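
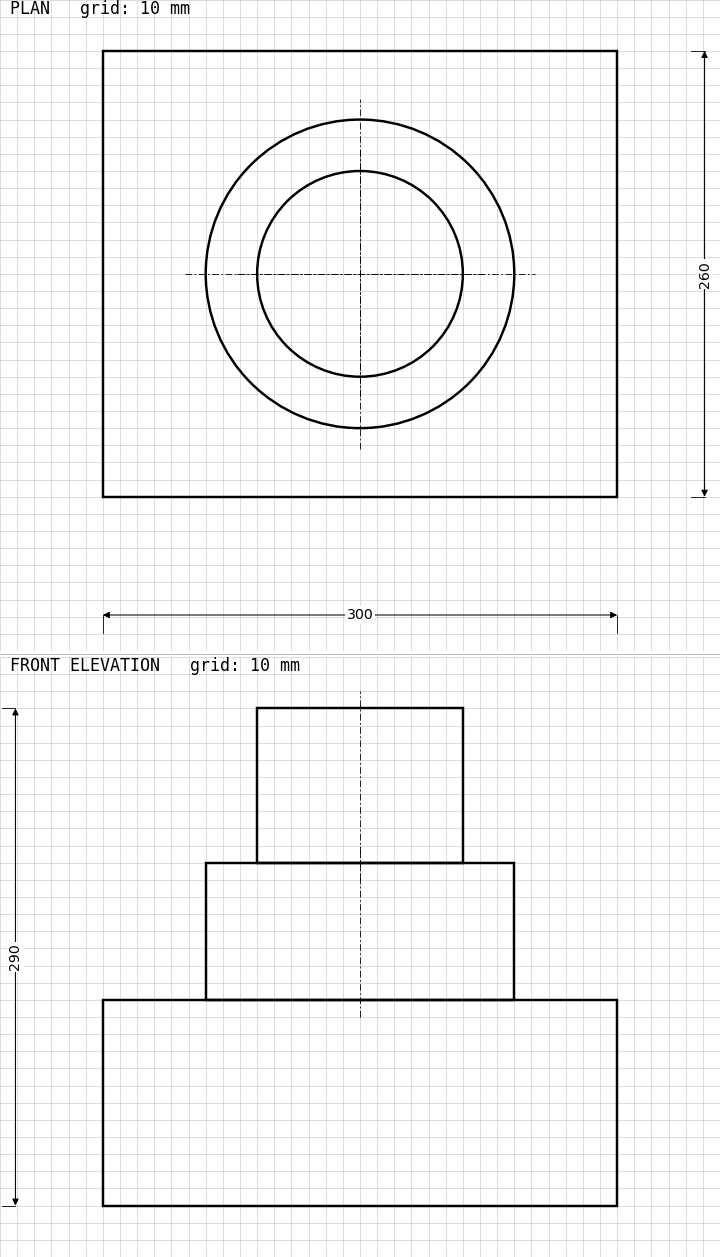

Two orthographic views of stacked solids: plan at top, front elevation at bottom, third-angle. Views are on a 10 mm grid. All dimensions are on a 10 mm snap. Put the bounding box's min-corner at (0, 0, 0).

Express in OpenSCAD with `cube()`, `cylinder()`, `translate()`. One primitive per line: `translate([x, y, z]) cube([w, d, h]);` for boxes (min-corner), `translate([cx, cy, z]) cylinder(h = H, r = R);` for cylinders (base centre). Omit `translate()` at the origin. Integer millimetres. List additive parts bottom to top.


cube([300, 260, 120]);
translate([150, 130, 120]) cylinder(h = 80, r = 90);
translate([150, 130, 200]) cylinder(h = 90, r = 60);


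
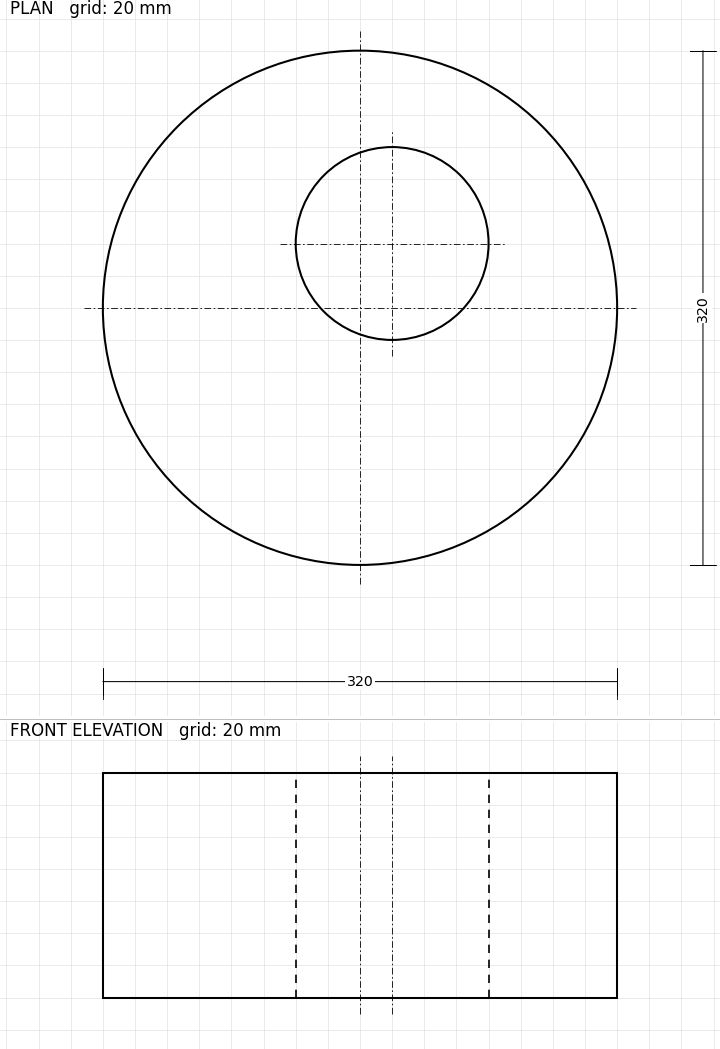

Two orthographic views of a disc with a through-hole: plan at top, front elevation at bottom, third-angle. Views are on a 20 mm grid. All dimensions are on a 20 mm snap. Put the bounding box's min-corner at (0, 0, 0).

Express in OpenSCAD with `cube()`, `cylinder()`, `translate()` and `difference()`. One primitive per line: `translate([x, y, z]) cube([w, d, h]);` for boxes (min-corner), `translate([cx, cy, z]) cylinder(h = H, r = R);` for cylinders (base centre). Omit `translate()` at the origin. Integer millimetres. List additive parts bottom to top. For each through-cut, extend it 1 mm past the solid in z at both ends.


difference() {
  translate([160, 160, 0]) cylinder(h = 140, r = 160);
  translate([180, 200, -1]) cylinder(h = 142, r = 60);
}


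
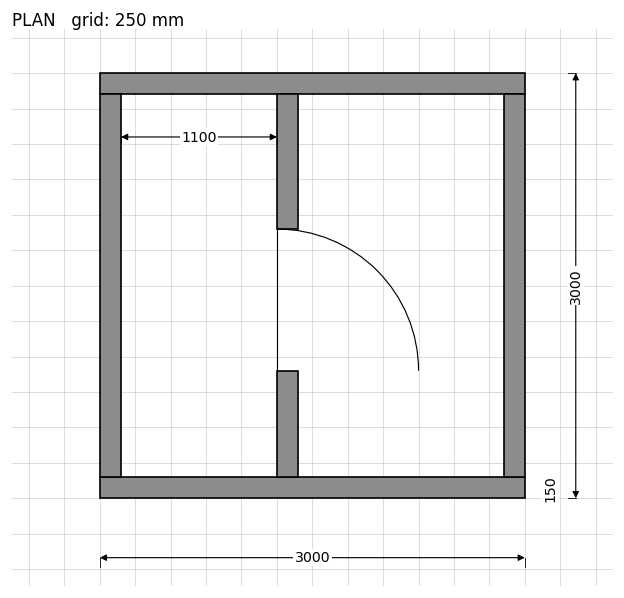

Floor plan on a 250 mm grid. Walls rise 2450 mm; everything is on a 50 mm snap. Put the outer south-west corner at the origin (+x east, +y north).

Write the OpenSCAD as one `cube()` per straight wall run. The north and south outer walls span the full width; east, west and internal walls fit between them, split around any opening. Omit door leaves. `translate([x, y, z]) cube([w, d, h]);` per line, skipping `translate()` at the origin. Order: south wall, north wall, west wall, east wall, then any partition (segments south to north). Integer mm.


cube([3000, 150, 2450]);
translate([0, 2850, 0]) cube([3000, 150, 2450]);
translate([0, 150, 0]) cube([150, 2700, 2450]);
translate([2850, 150, 0]) cube([150, 2700, 2450]);
translate([1250, 150, 0]) cube([150, 750, 2450]);
translate([1250, 1900, 0]) cube([150, 950, 2450]);


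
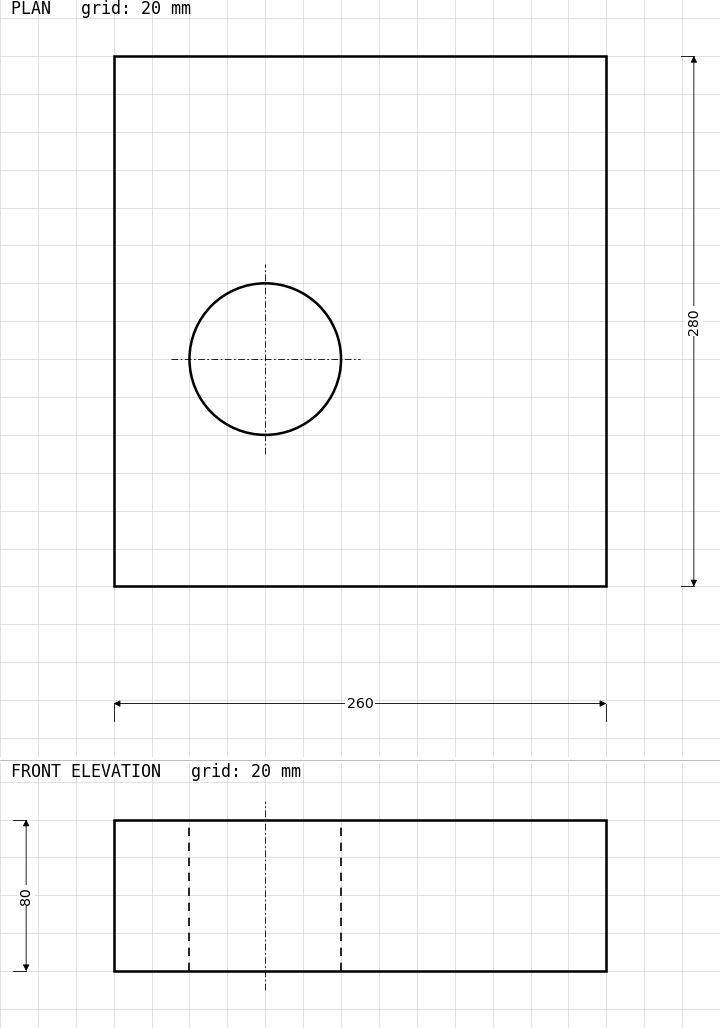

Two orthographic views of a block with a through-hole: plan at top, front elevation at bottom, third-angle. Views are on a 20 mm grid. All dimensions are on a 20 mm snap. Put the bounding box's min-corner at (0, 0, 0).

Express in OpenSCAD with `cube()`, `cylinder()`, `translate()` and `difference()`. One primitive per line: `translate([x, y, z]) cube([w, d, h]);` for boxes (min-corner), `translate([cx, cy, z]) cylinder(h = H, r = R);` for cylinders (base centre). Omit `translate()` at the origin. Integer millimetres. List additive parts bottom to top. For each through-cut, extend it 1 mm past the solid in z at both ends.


difference() {
  cube([260, 280, 80]);
  translate([80, 120, -1]) cylinder(h = 82, r = 40);
}


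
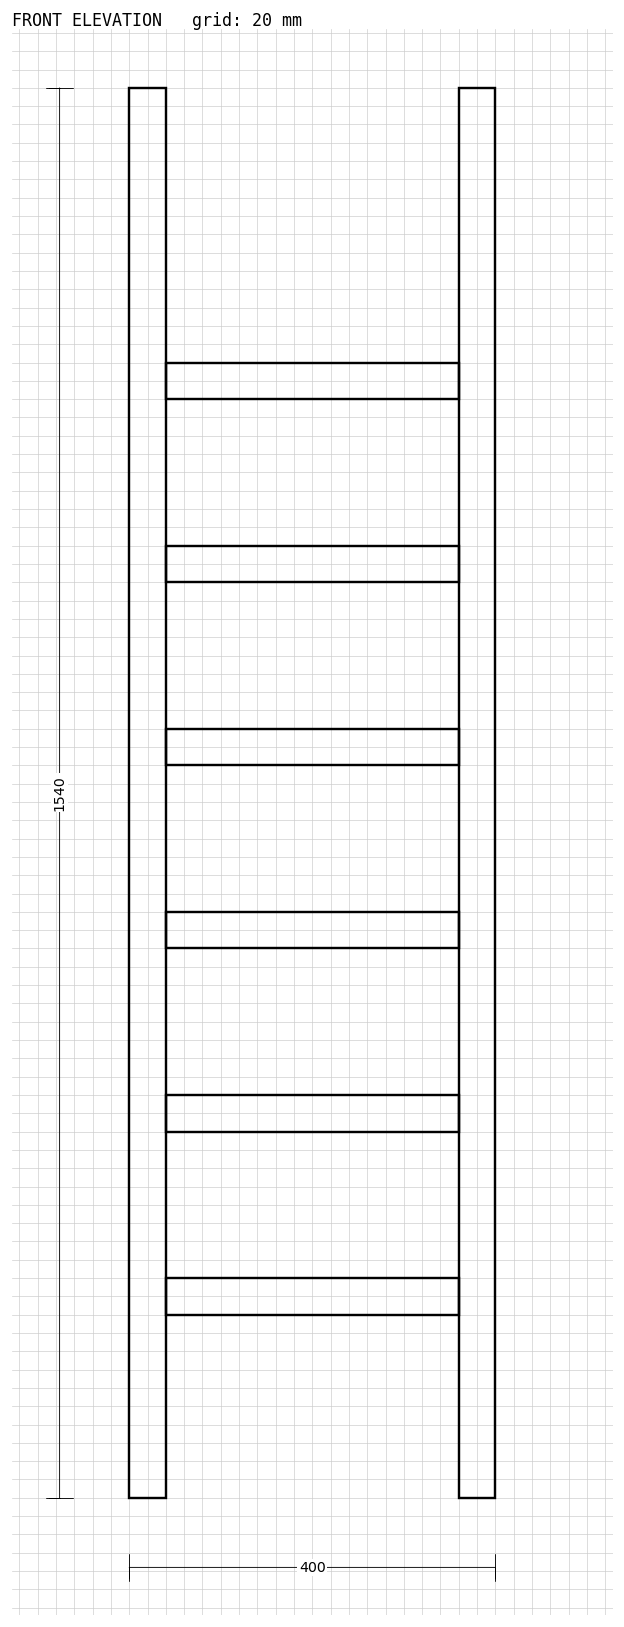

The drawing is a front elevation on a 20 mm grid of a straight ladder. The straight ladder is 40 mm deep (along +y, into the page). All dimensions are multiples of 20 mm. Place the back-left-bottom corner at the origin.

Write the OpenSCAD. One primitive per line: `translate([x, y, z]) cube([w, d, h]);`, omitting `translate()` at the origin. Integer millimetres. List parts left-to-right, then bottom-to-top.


cube([40, 40, 1540]);
translate([40, 0, 200]) cube([320, 40, 40]);
translate([40, 0, 400]) cube([320, 40, 40]);
translate([40, 0, 600]) cube([320, 40, 40]);
translate([40, 0, 800]) cube([320, 40, 40]);
translate([40, 0, 1000]) cube([320, 40, 40]);
translate([40, 0, 1200]) cube([320, 40, 40]);
translate([360, 0, 0]) cube([40, 40, 1540]);


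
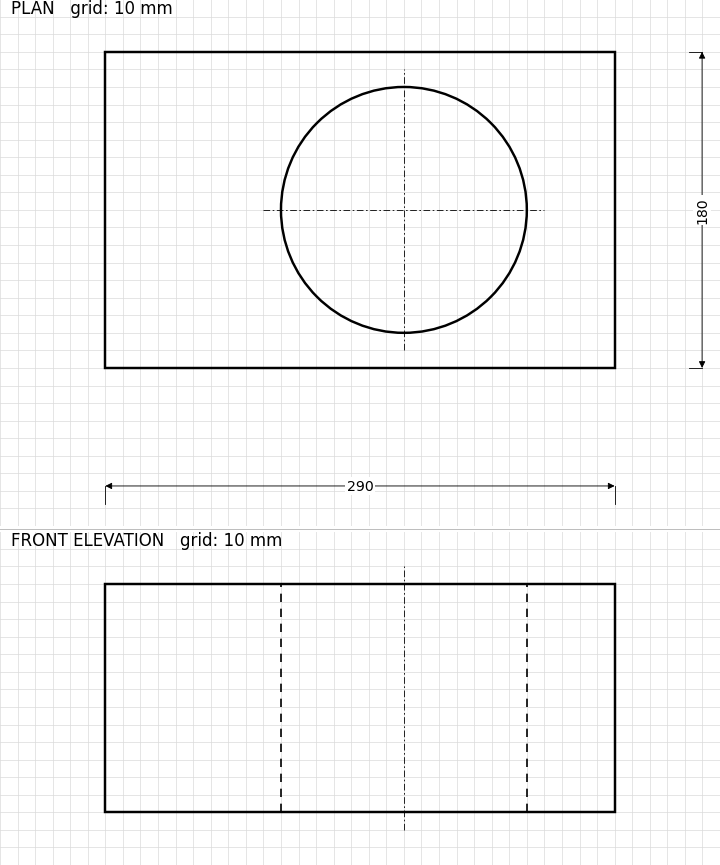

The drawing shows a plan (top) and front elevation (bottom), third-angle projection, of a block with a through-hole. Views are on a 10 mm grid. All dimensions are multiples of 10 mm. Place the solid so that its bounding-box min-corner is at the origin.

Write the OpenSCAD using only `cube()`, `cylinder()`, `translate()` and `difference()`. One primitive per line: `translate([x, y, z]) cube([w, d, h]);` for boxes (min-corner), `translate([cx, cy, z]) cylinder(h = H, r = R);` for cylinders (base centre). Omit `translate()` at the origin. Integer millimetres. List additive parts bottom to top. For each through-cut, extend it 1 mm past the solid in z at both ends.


difference() {
  cube([290, 180, 130]);
  translate([170, 90, -1]) cylinder(h = 132, r = 70);
}


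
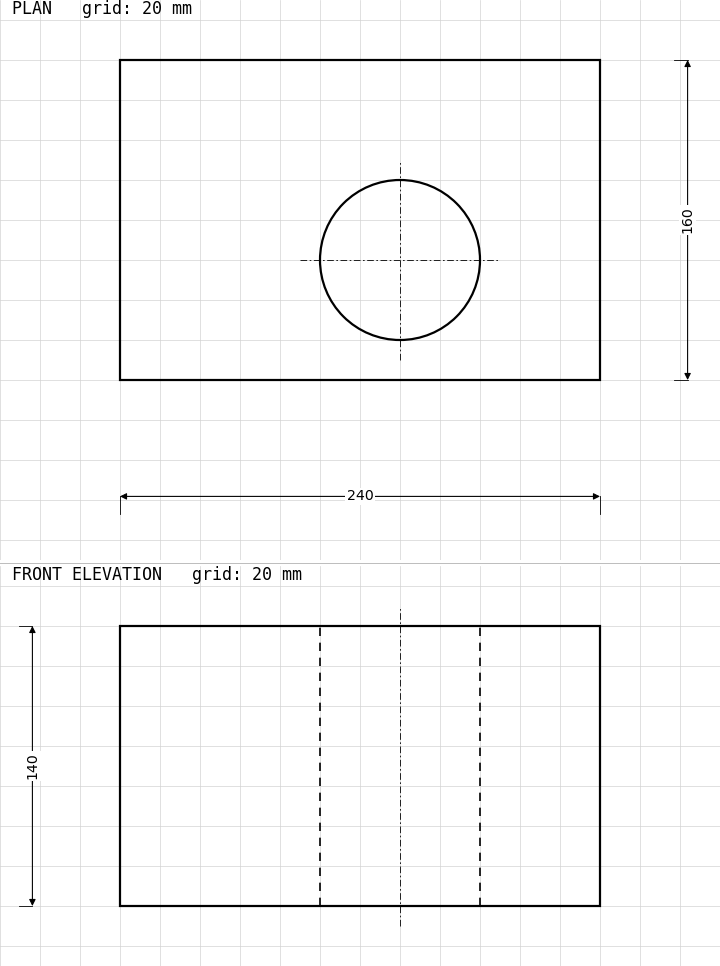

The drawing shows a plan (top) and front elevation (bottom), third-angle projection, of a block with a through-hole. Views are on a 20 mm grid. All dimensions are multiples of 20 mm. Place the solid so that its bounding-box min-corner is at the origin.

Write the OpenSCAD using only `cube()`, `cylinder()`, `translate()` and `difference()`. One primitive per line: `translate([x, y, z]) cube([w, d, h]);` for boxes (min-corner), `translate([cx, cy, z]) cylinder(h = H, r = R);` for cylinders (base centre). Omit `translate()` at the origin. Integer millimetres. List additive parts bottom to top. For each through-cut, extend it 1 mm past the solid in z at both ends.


difference() {
  cube([240, 160, 140]);
  translate([140, 60, -1]) cylinder(h = 142, r = 40);
}


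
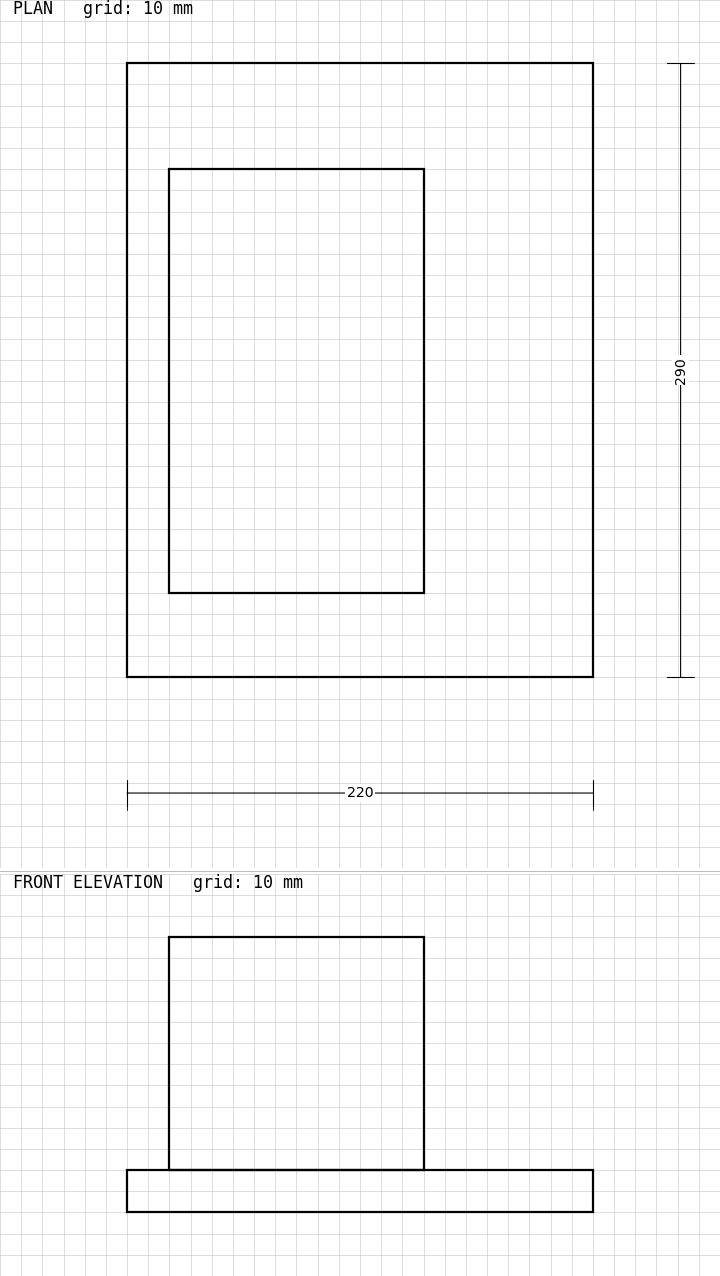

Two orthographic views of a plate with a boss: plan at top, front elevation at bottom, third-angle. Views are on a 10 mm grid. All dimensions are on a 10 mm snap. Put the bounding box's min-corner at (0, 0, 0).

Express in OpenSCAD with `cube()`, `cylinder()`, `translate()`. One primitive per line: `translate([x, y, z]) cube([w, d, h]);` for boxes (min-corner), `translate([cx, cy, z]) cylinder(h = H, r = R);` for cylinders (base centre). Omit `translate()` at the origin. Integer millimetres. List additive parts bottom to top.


cube([220, 290, 20]);
translate([20, 40, 20]) cube([120, 200, 110]);


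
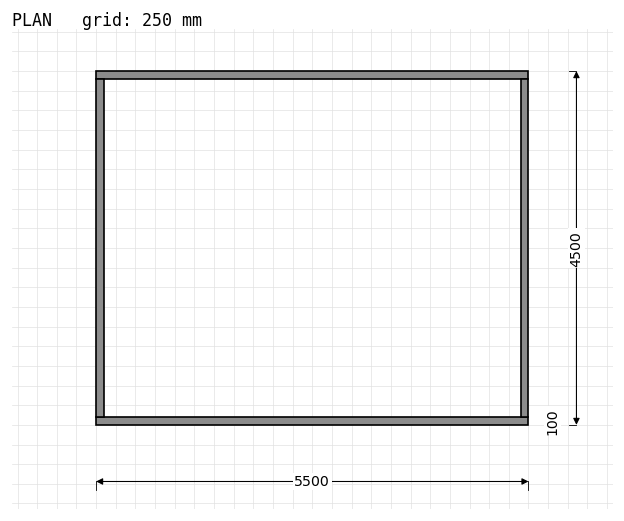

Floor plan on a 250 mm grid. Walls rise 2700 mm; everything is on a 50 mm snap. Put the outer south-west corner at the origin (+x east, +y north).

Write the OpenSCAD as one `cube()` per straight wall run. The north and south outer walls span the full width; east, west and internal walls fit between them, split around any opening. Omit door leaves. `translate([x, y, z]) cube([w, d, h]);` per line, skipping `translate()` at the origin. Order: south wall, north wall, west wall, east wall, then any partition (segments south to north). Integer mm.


cube([5500, 100, 2700]);
translate([0, 4400, 0]) cube([5500, 100, 2700]);
translate([0, 100, 0]) cube([100, 4300, 2700]);
translate([5400, 100, 0]) cube([100, 4300, 2700]);


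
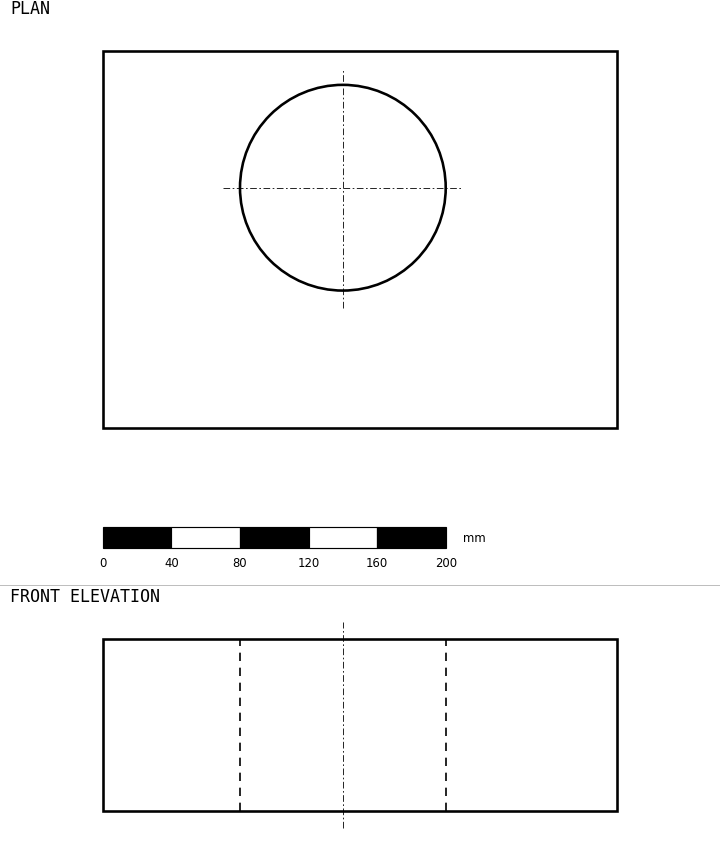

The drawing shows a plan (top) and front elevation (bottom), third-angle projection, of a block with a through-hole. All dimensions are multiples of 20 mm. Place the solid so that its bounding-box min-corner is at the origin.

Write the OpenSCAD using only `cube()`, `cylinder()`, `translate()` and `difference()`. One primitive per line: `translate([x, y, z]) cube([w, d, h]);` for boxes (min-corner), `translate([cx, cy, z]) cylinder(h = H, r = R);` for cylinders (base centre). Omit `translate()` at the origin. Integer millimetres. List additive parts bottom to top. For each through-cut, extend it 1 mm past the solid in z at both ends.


difference() {
  cube([300, 220, 100]);
  translate([140, 140, -1]) cylinder(h = 102, r = 60);
}


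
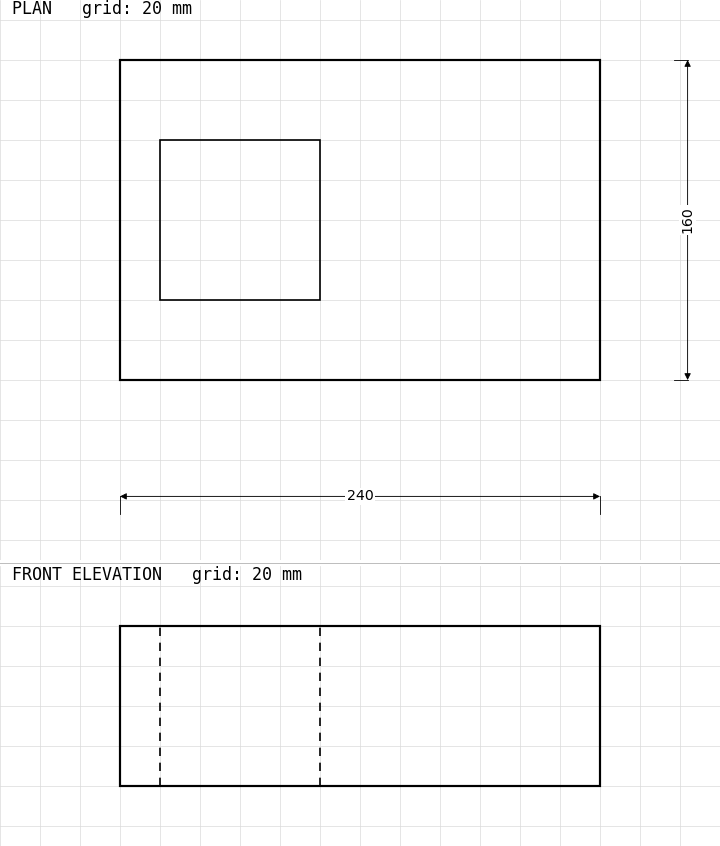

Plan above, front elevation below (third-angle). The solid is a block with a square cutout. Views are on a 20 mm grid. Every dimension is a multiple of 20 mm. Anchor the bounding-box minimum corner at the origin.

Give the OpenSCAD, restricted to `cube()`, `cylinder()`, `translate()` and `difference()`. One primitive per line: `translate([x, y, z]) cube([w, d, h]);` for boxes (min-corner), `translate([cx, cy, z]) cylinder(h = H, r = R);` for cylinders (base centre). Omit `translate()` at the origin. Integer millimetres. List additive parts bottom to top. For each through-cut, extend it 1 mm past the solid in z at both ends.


difference() {
  cube([240, 160, 80]);
  translate([20, 40, -1]) cube([80, 80, 82]);
}


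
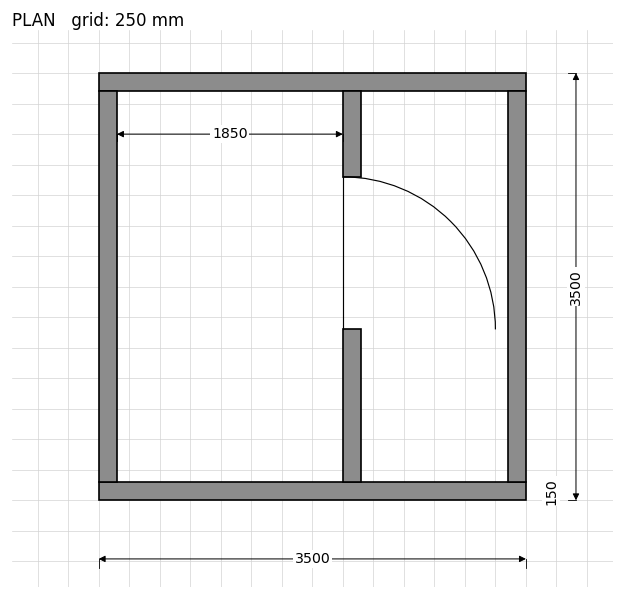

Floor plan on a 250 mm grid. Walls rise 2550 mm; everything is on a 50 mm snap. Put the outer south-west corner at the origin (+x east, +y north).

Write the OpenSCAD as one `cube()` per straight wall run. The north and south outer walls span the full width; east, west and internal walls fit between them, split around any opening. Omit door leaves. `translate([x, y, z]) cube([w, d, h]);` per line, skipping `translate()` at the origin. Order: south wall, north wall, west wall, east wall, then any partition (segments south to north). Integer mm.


cube([3500, 150, 2550]);
translate([0, 3350, 0]) cube([3500, 150, 2550]);
translate([0, 150, 0]) cube([150, 3200, 2550]);
translate([3350, 150, 0]) cube([150, 3200, 2550]);
translate([2000, 150, 0]) cube([150, 1250, 2550]);
translate([2000, 2650, 0]) cube([150, 700, 2550]);


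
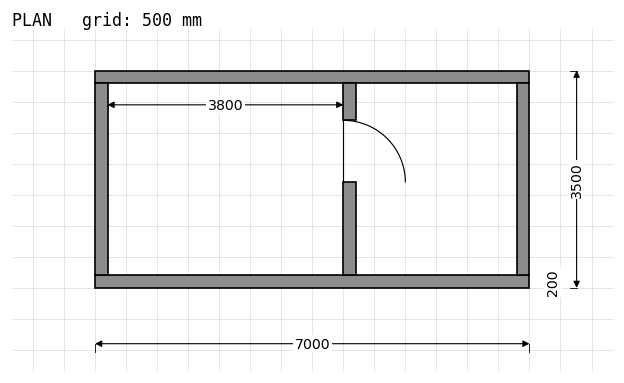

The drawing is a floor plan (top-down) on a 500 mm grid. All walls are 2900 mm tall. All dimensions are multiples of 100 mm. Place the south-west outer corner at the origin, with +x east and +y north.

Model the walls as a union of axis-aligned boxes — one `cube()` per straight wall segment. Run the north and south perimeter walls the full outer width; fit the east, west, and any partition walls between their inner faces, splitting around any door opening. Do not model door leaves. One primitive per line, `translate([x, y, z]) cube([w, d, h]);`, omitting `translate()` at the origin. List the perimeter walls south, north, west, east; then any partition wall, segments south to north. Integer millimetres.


cube([7000, 200, 2900]);
translate([0, 3300, 0]) cube([7000, 200, 2900]);
translate([0, 200, 0]) cube([200, 3100, 2900]);
translate([6800, 200, 0]) cube([200, 3100, 2900]);
translate([4000, 200, 0]) cube([200, 1500, 2900]);
translate([4000, 2700, 0]) cube([200, 600, 2900]);


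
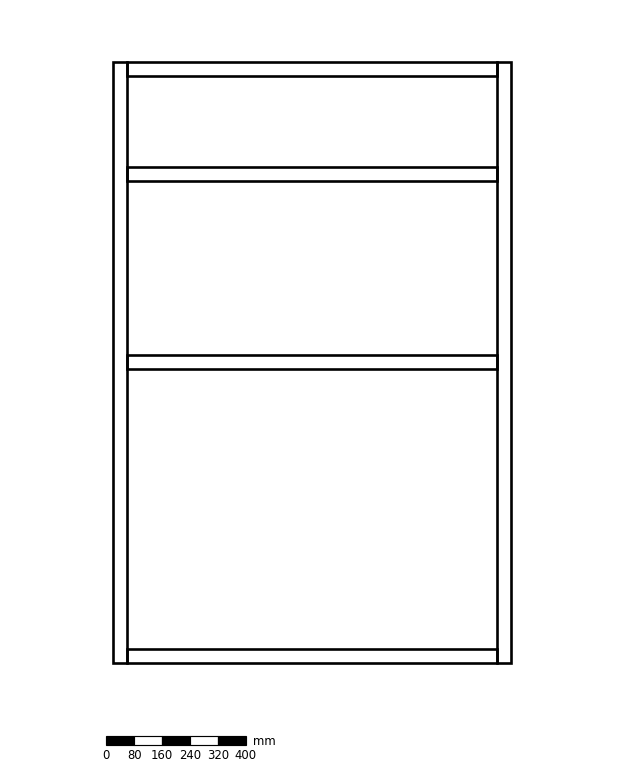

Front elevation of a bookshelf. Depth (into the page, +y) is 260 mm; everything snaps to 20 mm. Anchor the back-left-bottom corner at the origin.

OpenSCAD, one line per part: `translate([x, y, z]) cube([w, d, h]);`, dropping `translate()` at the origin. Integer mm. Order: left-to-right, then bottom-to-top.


cube([40, 260, 1720]);
translate([40, 0, 0]) cube([1060, 260, 40]);
translate([40, 0, 840]) cube([1060, 260, 40]);
translate([40, 0, 1380]) cube([1060, 260, 40]);
translate([40, 0, 1680]) cube([1060, 260, 40]);
translate([1100, 0, 0]) cube([40, 260, 1720]);


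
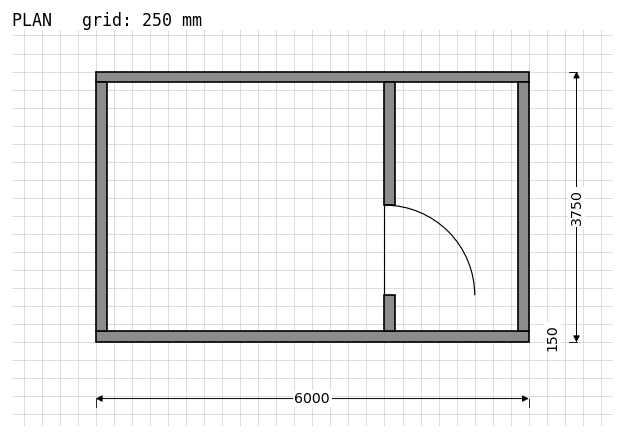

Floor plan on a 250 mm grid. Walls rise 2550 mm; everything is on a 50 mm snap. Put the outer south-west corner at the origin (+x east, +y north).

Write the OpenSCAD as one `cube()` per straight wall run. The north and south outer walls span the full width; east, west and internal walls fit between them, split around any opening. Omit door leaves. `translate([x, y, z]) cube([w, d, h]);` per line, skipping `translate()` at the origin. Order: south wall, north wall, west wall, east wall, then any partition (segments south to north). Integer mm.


cube([6000, 150, 2550]);
translate([0, 3600, 0]) cube([6000, 150, 2550]);
translate([0, 150, 0]) cube([150, 3450, 2550]);
translate([5850, 150, 0]) cube([150, 3450, 2550]);
translate([4000, 150, 0]) cube([150, 500, 2550]);
translate([4000, 1900, 0]) cube([150, 1700, 2550]);


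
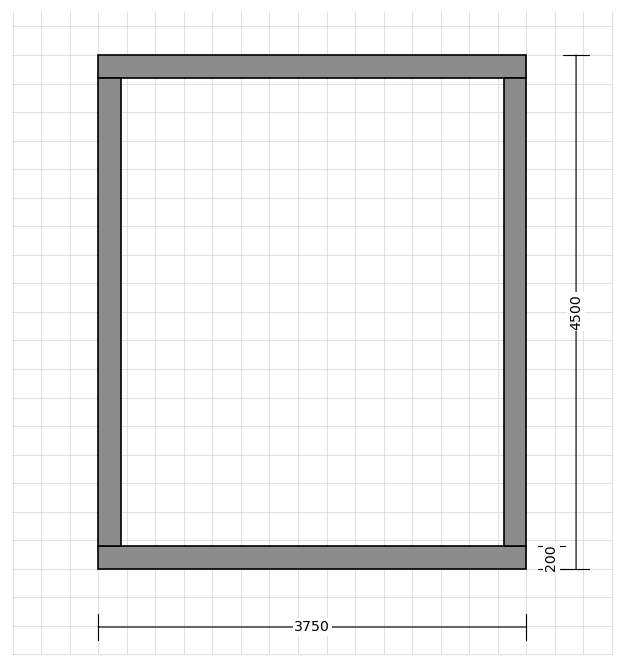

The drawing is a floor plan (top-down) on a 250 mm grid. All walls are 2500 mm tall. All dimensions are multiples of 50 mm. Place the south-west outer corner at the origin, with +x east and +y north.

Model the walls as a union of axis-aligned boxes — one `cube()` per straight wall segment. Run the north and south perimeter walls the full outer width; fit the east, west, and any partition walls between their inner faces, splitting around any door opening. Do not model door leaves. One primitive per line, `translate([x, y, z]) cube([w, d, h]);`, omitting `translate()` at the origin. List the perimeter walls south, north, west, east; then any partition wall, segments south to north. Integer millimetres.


cube([3750, 200, 2500]);
translate([0, 4300, 0]) cube([3750, 200, 2500]);
translate([0, 200, 0]) cube([200, 4100, 2500]);
translate([3550, 200, 0]) cube([200, 4100, 2500]);


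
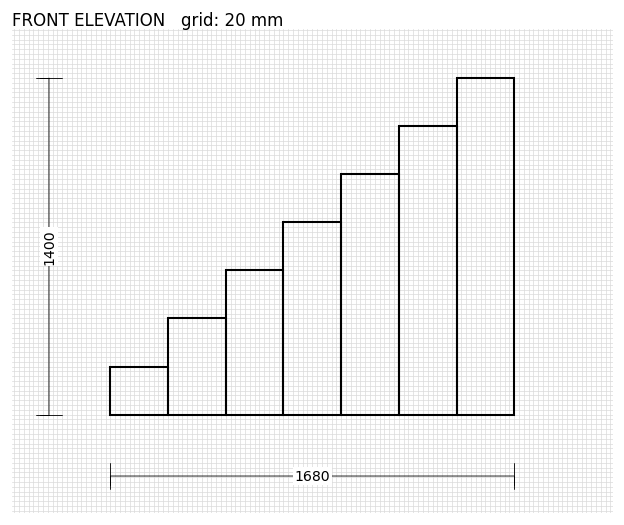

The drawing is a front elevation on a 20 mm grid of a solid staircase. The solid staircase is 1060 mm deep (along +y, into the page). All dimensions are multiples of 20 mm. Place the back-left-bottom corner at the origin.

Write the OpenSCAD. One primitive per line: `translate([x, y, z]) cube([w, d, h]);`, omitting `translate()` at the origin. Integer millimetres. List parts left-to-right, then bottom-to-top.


cube([240, 1060, 200]);
translate([240, 0, 0]) cube([240, 1060, 400]);
translate([480, 0, 0]) cube([240, 1060, 600]);
translate([720, 0, 0]) cube([240, 1060, 800]);
translate([960, 0, 0]) cube([240, 1060, 1000]);
translate([1200, 0, 0]) cube([240, 1060, 1200]);
translate([1440, 0, 0]) cube([240, 1060, 1400]);


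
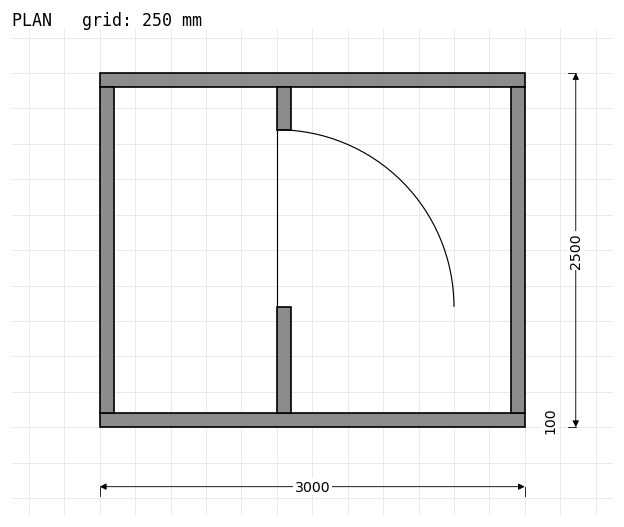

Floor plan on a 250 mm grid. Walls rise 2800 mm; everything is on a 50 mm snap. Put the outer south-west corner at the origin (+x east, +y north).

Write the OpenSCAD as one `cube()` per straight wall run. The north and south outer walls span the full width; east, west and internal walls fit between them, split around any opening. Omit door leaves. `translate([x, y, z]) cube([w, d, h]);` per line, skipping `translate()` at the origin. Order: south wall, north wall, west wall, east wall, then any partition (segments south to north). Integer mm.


cube([3000, 100, 2800]);
translate([0, 2400, 0]) cube([3000, 100, 2800]);
translate([0, 100, 0]) cube([100, 2300, 2800]);
translate([2900, 100, 0]) cube([100, 2300, 2800]);
translate([1250, 100, 0]) cube([100, 750, 2800]);
translate([1250, 2100, 0]) cube([100, 300, 2800]);


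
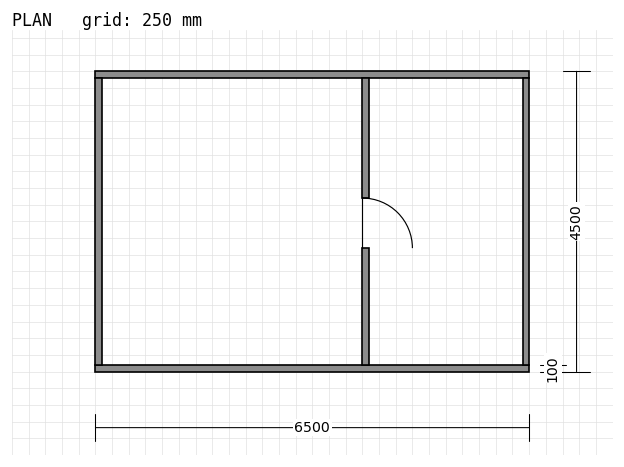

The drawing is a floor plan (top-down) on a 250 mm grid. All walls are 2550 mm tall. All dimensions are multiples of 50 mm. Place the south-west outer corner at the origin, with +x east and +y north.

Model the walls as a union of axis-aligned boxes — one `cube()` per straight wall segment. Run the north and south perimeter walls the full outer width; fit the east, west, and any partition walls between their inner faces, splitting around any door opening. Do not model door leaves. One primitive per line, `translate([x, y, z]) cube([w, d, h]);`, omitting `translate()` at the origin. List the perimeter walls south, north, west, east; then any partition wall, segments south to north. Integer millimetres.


cube([6500, 100, 2550]);
translate([0, 4400, 0]) cube([6500, 100, 2550]);
translate([0, 100, 0]) cube([100, 4300, 2550]);
translate([6400, 100, 0]) cube([100, 4300, 2550]);
translate([4000, 100, 0]) cube([100, 1750, 2550]);
translate([4000, 2600, 0]) cube([100, 1800, 2550]);


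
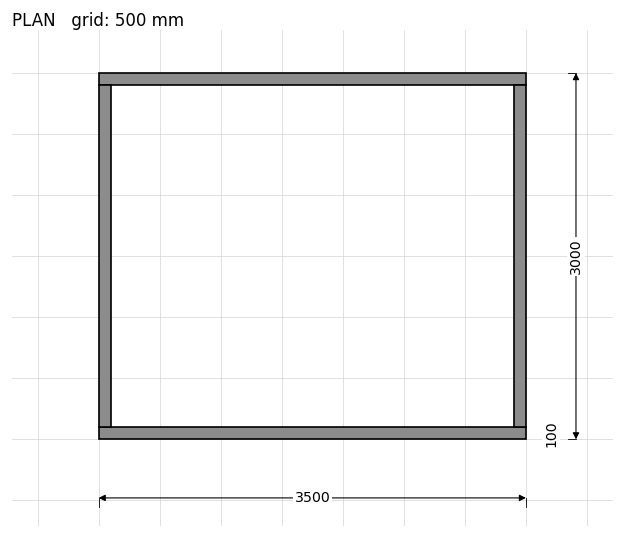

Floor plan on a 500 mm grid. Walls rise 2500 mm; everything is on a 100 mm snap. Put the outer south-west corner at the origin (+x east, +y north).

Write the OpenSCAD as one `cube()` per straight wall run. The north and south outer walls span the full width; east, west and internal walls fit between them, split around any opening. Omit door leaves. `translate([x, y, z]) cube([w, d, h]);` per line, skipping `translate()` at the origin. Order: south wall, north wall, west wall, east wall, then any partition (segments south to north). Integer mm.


cube([3500, 100, 2500]);
translate([0, 2900, 0]) cube([3500, 100, 2500]);
translate([0, 100, 0]) cube([100, 2800, 2500]);
translate([3400, 100, 0]) cube([100, 2800, 2500]);


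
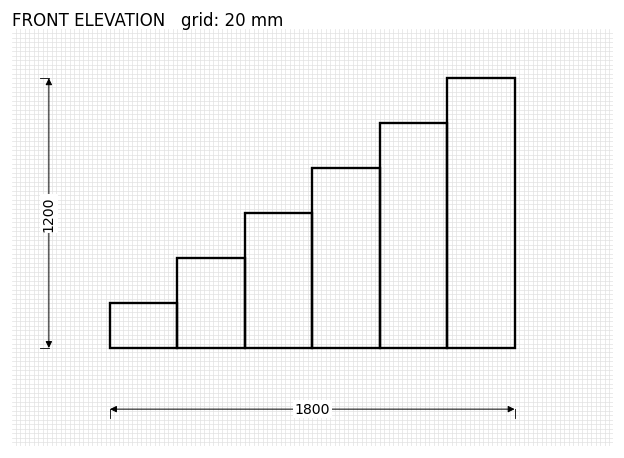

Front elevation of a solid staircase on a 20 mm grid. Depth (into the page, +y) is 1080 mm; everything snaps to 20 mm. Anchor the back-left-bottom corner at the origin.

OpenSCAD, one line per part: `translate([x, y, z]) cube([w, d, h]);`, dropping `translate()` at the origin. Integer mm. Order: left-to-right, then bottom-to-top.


cube([300, 1080, 200]);
translate([300, 0, 0]) cube([300, 1080, 400]);
translate([600, 0, 0]) cube([300, 1080, 600]);
translate([900, 0, 0]) cube([300, 1080, 800]);
translate([1200, 0, 0]) cube([300, 1080, 1000]);
translate([1500, 0, 0]) cube([300, 1080, 1200]);


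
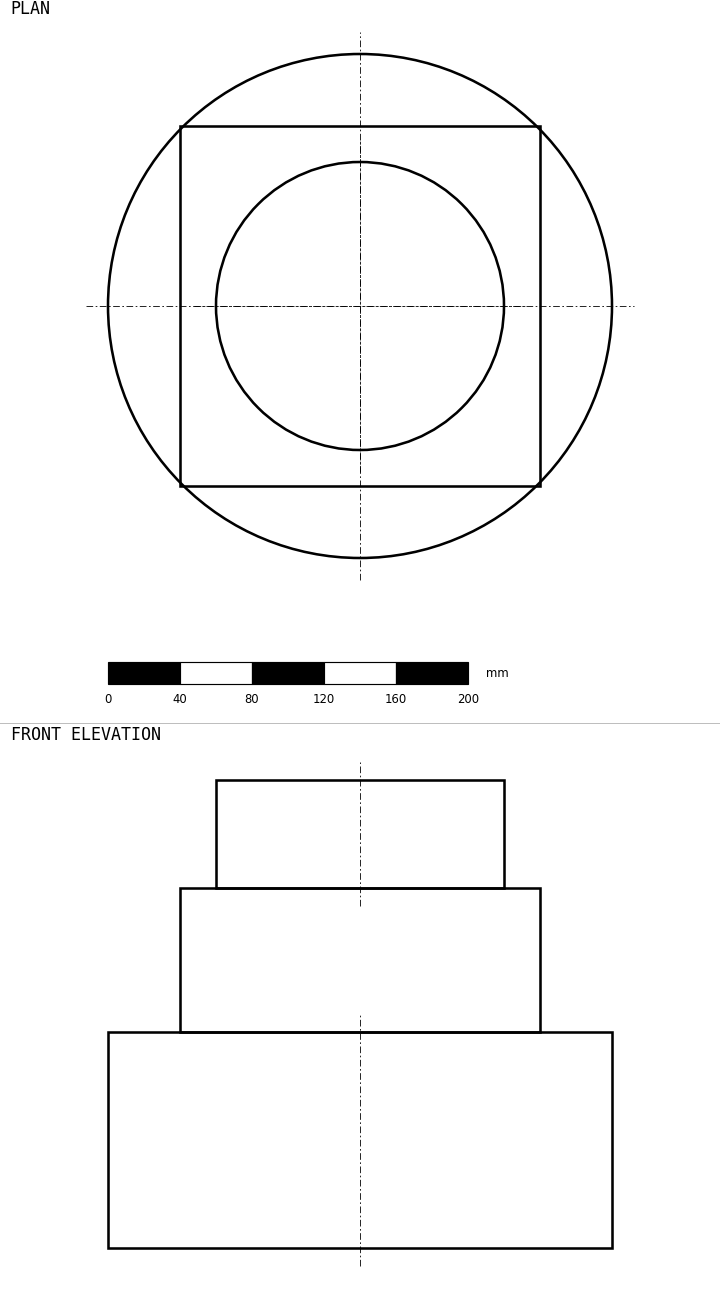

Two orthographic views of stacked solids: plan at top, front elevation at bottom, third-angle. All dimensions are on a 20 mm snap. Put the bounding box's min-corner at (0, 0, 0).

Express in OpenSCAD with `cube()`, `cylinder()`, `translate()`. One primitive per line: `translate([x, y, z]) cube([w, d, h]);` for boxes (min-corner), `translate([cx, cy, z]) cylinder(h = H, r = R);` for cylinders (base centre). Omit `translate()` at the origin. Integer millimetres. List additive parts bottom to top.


translate([140, 140, 0]) cylinder(h = 120, r = 140);
translate([40, 40, 120]) cube([200, 200, 80]);
translate([140, 140, 200]) cylinder(h = 60, r = 80);


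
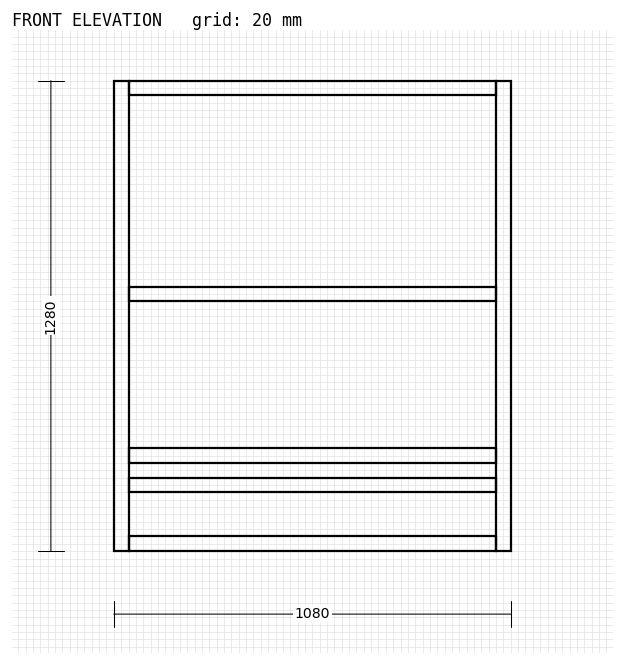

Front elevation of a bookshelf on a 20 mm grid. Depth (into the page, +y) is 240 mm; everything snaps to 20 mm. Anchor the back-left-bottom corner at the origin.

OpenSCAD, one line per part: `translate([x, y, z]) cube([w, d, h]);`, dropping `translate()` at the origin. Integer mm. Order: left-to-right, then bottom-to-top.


cube([40, 240, 1280]);
translate([40, 0, 0]) cube([1000, 240, 40]);
translate([40, 0, 160]) cube([1000, 240, 40]);
translate([40, 0, 240]) cube([1000, 240, 40]);
translate([40, 0, 680]) cube([1000, 240, 40]);
translate([40, 0, 1240]) cube([1000, 240, 40]);
translate([1040, 0, 0]) cube([40, 240, 1280]);


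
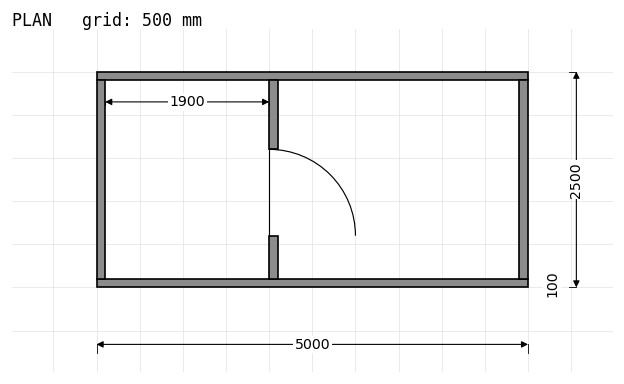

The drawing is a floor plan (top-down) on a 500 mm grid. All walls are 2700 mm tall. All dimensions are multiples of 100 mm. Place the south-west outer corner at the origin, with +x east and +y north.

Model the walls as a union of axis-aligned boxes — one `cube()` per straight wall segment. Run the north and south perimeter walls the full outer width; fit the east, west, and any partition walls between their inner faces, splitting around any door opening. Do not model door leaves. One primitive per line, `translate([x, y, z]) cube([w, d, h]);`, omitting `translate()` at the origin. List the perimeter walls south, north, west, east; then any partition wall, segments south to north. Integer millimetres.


cube([5000, 100, 2700]);
translate([0, 2400, 0]) cube([5000, 100, 2700]);
translate([0, 100, 0]) cube([100, 2300, 2700]);
translate([4900, 100, 0]) cube([100, 2300, 2700]);
translate([2000, 100, 0]) cube([100, 500, 2700]);
translate([2000, 1600, 0]) cube([100, 800, 2700]);


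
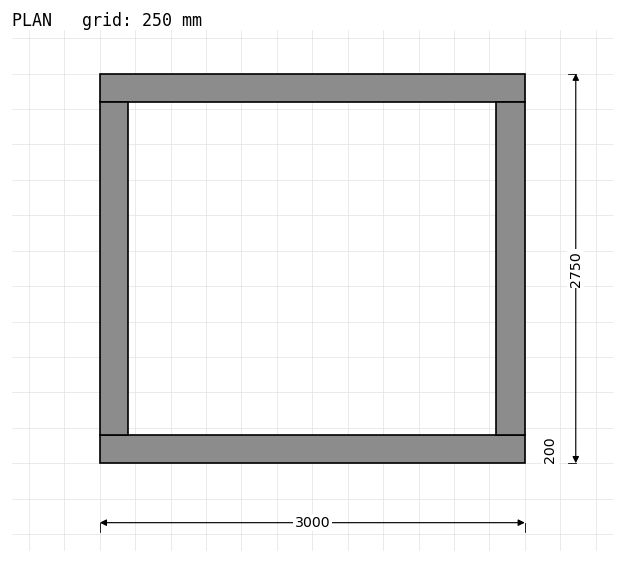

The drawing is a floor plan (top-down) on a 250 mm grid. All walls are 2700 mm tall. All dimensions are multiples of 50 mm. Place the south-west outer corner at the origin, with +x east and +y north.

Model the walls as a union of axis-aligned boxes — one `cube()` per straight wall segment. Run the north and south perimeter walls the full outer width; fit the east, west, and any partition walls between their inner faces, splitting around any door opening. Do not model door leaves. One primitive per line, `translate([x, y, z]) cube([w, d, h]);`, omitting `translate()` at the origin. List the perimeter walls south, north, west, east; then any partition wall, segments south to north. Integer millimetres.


cube([3000, 200, 2700]);
translate([0, 2550, 0]) cube([3000, 200, 2700]);
translate([0, 200, 0]) cube([200, 2350, 2700]);
translate([2800, 200, 0]) cube([200, 2350, 2700]);


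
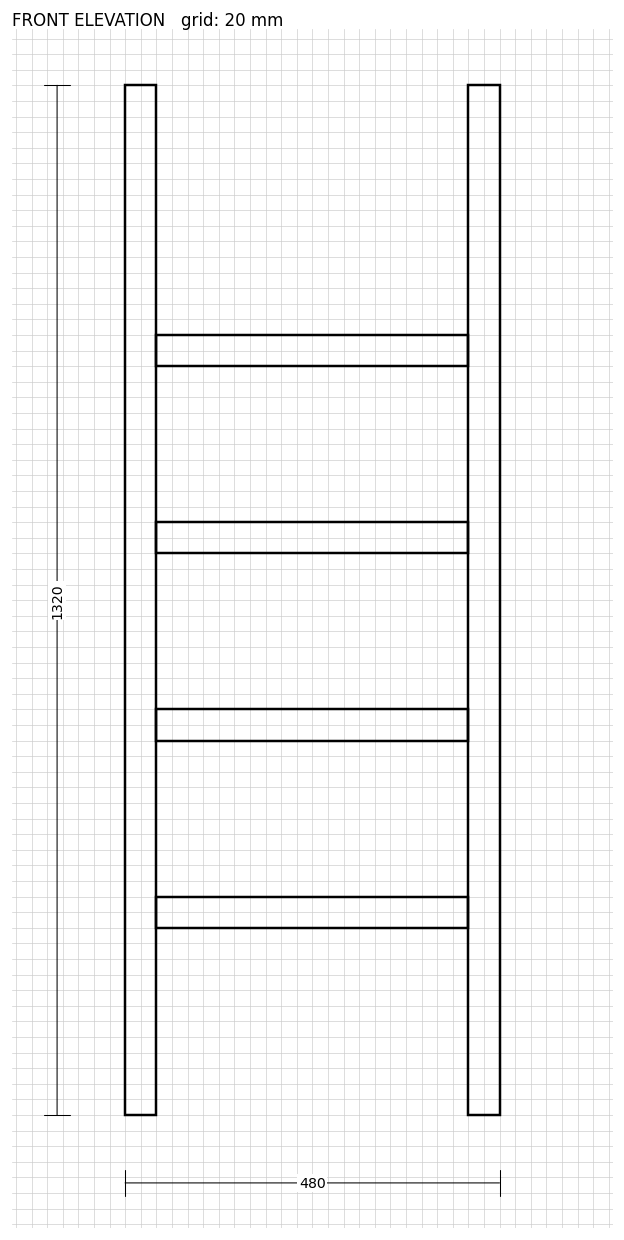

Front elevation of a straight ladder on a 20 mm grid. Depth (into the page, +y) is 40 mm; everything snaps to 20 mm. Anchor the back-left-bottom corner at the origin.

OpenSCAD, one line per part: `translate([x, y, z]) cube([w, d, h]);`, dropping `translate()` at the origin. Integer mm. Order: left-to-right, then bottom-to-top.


cube([40, 40, 1320]);
translate([40, 0, 240]) cube([400, 40, 40]);
translate([40, 0, 480]) cube([400, 40, 40]);
translate([40, 0, 720]) cube([400, 40, 40]);
translate([40, 0, 960]) cube([400, 40, 40]);
translate([440, 0, 0]) cube([40, 40, 1320]);


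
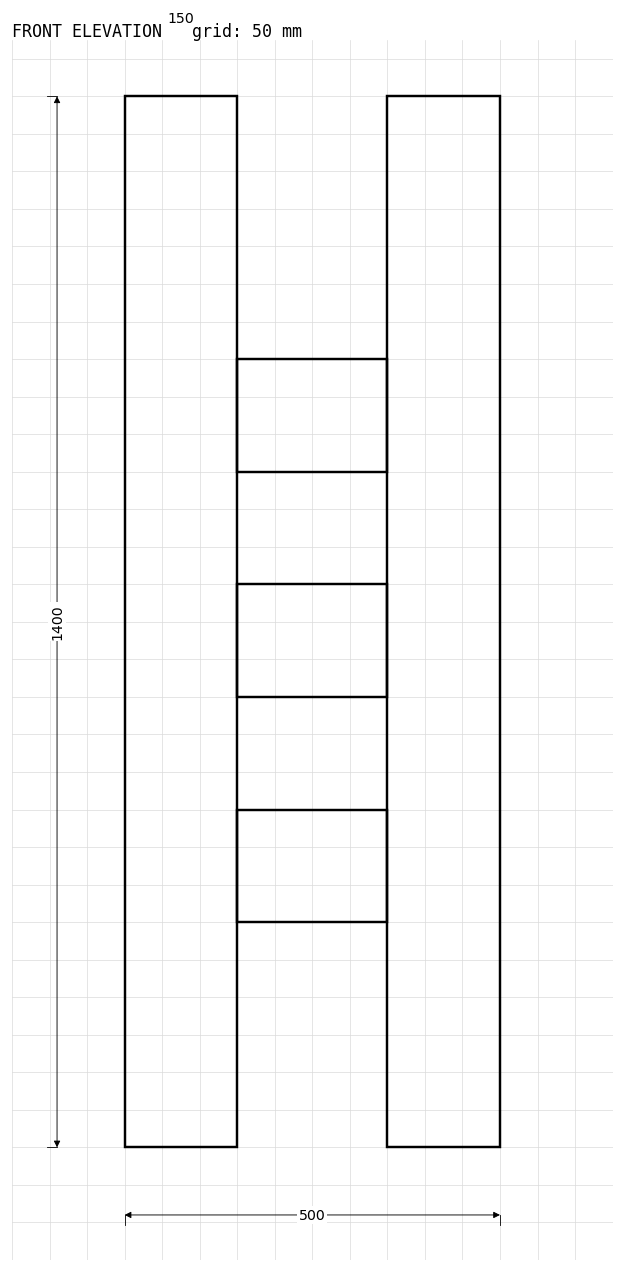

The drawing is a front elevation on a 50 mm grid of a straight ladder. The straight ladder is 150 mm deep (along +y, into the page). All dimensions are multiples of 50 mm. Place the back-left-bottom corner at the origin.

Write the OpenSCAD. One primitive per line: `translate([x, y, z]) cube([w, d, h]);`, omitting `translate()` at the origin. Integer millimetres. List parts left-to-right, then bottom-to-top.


cube([150, 150, 1400]);
translate([150, 0, 300]) cube([200, 150, 150]);
translate([150, 0, 600]) cube([200, 150, 150]);
translate([150, 0, 900]) cube([200, 150, 150]);
translate([350, 0, 0]) cube([150, 150, 1400]);


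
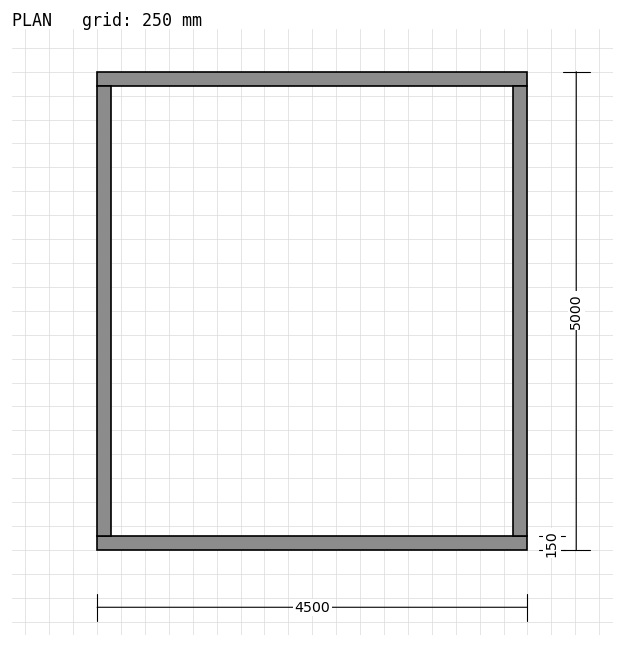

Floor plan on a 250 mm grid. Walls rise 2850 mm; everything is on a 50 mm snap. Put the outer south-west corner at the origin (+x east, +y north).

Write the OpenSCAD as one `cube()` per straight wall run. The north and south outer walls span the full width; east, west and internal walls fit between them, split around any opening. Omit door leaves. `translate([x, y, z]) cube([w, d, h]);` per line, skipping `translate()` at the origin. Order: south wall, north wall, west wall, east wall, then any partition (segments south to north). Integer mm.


cube([4500, 150, 2850]);
translate([0, 4850, 0]) cube([4500, 150, 2850]);
translate([0, 150, 0]) cube([150, 4700, 2850]);
translate([4350, 150, 0]) cube([150, 4700, 2850]);


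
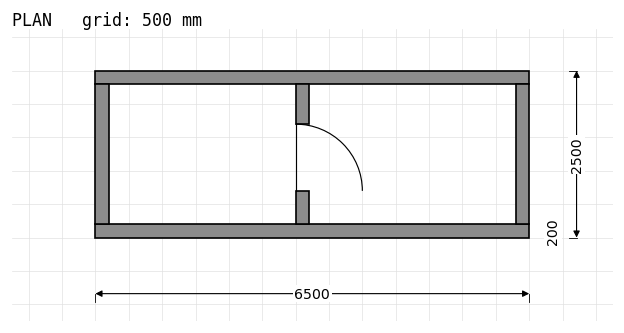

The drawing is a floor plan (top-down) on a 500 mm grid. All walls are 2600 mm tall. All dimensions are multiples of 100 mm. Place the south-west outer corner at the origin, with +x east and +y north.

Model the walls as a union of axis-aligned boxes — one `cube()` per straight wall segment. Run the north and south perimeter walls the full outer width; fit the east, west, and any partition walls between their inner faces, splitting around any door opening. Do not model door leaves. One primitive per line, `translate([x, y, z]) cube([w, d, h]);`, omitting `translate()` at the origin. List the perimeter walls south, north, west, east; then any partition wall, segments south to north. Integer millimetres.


cube([6500, 200, 2600]);
translate([0, 2300, 0]) cube([6500, 200, 2600]);
translate([0, 200, 0]) cube([200, 2100, 2600]);
translate([6300, 200, 0]) cube([200, 2100, 2600]);
translate([3000, 200, 0]) cube([200, 500, 2600]);
translate([3000, 1700, 0]) cube([200, 600, 2600]);


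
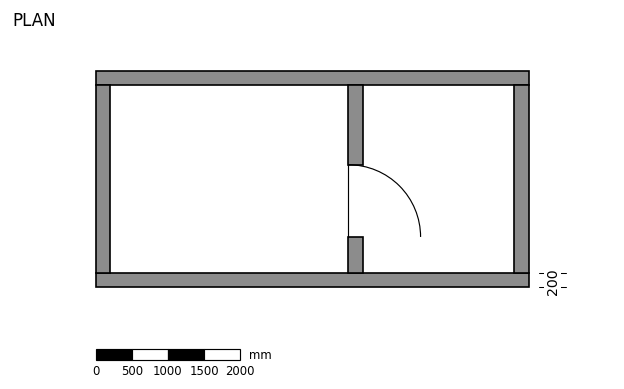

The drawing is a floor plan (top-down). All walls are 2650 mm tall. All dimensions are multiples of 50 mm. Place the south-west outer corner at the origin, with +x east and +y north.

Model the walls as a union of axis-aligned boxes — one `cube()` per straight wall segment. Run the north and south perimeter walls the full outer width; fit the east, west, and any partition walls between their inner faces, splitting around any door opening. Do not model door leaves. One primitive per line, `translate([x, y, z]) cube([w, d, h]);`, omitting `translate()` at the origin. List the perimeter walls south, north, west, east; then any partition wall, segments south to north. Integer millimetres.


cube([6000, 200, 2650]);
translate([0, 2800, 0]) cube([6000, 200, 2650]);
translate([0, 200, 0]) cube([200, 2600, 2650]);
translate([5800, 200, 0]) cube([200, 2600, 2650]);
translate([3500, 200, 0]) cube([200, 500, 2650]);
translate([3500, 1700, 0]) cube([200, 1100, 2650]);


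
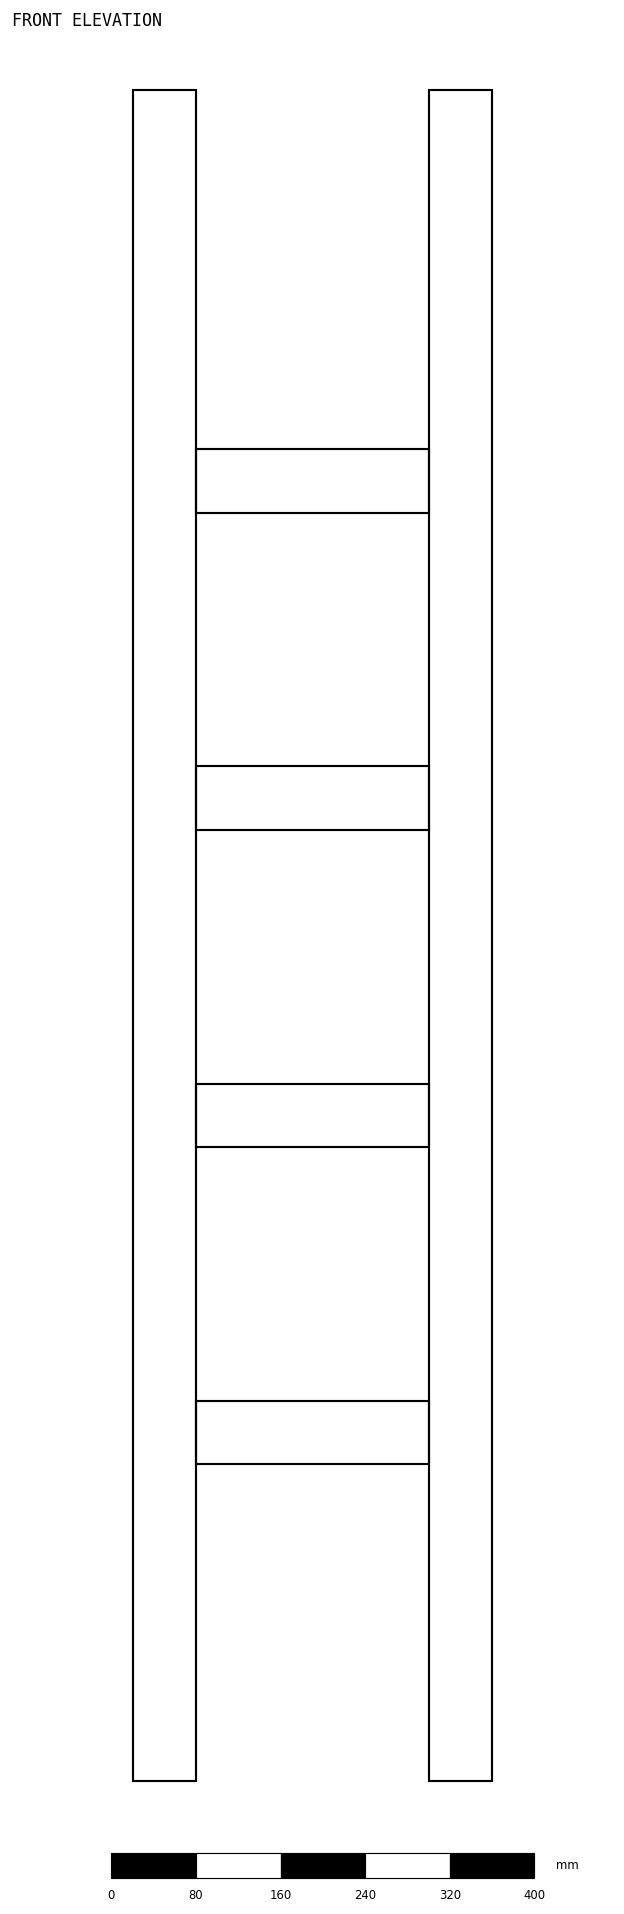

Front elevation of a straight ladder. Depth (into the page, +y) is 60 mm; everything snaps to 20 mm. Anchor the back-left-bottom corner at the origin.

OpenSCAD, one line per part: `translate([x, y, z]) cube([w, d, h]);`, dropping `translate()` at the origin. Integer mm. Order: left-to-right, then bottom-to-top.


cube([60, 60, 1600]);
translate([60, 0, 300]) cube([220, 60, 60]);
translate([60, 0, 600]) cube([220, 60, 60]);
translate([60, 0, 900]) cube([220, 60, 60]);
translate([60, 0, 1200]) cube([220, 60, 60]);
translate([280, 0, 0]) cube([60, 60, 1600]);


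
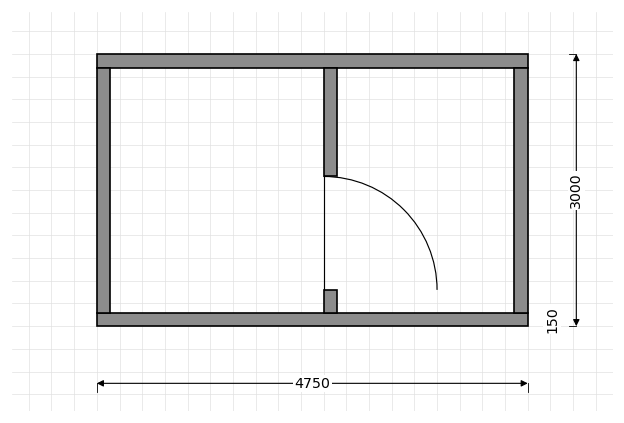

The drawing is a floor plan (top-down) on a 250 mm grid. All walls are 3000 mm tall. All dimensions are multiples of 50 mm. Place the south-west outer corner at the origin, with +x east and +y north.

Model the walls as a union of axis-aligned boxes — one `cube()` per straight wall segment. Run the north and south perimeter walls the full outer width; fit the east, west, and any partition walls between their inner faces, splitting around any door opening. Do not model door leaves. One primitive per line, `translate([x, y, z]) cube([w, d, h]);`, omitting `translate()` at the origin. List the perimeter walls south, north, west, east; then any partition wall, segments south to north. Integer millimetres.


cube([4750, 150, 3000]);
translate([0, 2850, 0]) cube([4750, 150, 3000]);
translate([0, 150, 0]) cube([150, 2700, 3000]);
translate([4600, 150, 0]) cube([150, 2700, 3000]);
translate([2500, 150, 0]) cube([150, 250, 3000]);
translate([2500, 1650, 0]) cube([150, 1200, 3000]);


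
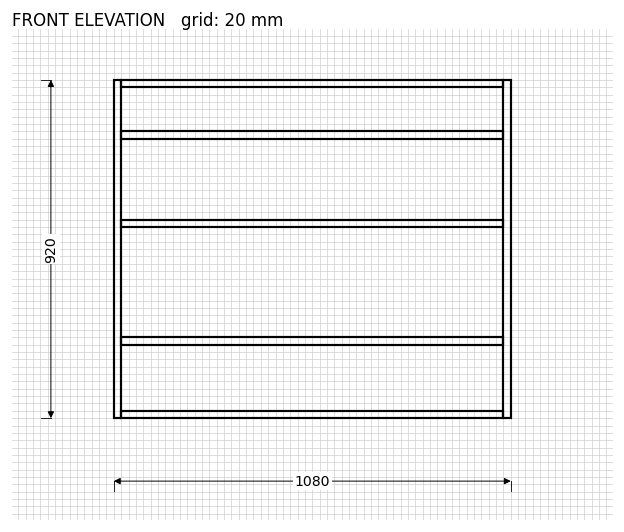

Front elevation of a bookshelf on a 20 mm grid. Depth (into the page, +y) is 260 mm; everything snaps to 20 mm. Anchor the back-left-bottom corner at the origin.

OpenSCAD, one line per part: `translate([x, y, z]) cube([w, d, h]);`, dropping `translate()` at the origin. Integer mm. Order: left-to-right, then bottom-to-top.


cube([20, 260, 920]);
translate([20, 0, 0]) cube([1040, 260, 20]);
translate([20, 0, 200]) cube([1040, 260, 20]);
translate([20, 0, 520]) cube([1040, 260, 20]);
translate([20, 0, 760]) cube([1040, 260, 20]);
translate([20, 0, 900]) cube([1040, 260, 20]);
translate([1060, 0, 0]) cube([20, 260, 920]);


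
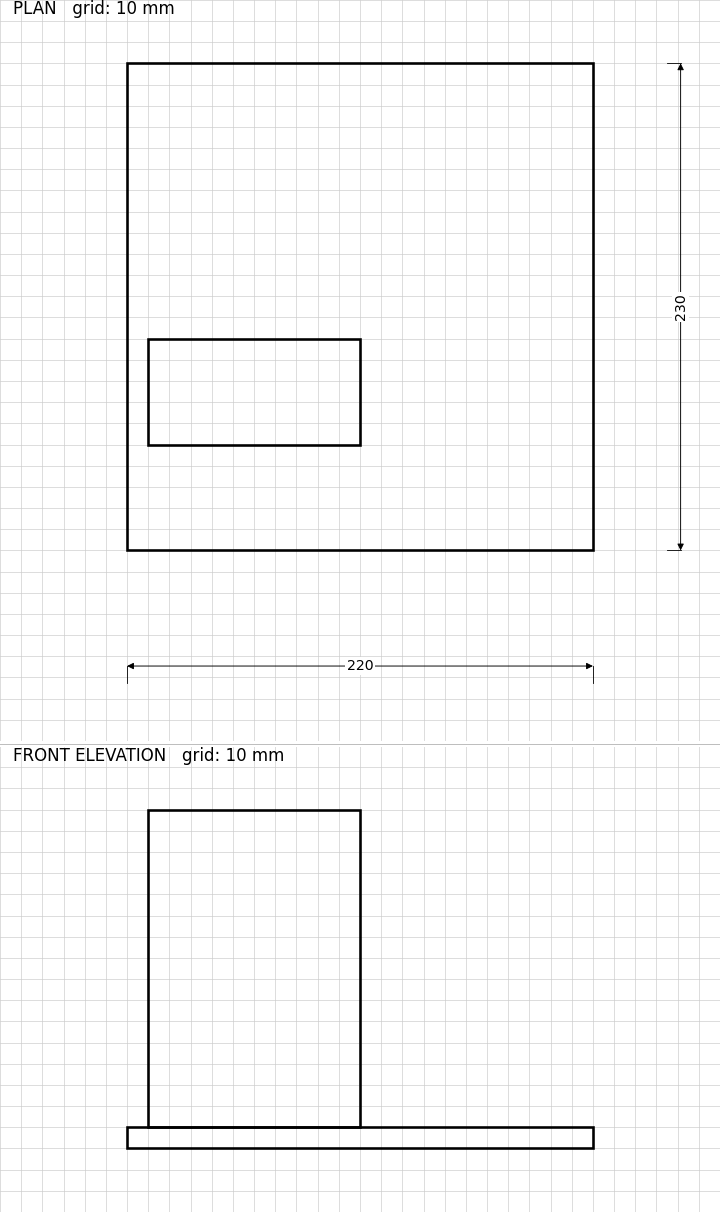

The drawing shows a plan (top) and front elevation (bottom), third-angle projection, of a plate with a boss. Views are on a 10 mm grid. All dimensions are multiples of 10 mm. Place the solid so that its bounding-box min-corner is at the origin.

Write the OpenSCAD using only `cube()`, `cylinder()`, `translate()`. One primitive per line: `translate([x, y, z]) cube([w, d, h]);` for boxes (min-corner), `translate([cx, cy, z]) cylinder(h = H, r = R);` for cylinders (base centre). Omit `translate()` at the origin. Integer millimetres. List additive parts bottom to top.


cube([220, 230, 10]);
translate([10, 50, 10]) cube([100, 50, 150]);


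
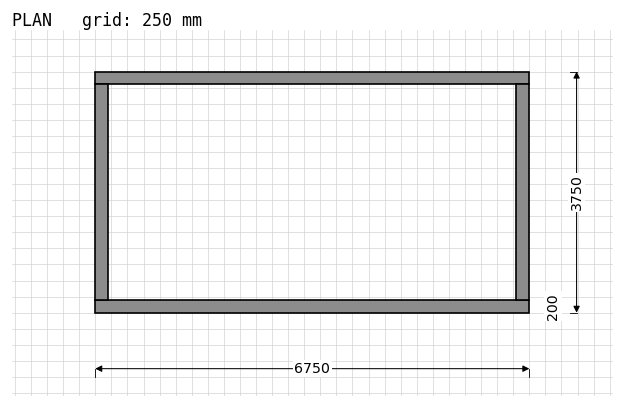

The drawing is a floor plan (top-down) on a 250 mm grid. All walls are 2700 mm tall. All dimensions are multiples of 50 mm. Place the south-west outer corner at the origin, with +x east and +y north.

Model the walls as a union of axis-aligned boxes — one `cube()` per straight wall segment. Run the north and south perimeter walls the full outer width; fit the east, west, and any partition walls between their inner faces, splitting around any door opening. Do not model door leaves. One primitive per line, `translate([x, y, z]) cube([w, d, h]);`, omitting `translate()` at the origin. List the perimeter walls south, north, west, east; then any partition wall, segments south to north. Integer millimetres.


cube([6750, 200, 2700]);
translate([0, 3550, 0]) cube([6750, 200, 2700]);
translate([0, 200, 0]) cube([200, 3350, 2700]);
translate([6550, 200, 0]) cube([200, 3350, 2700]);


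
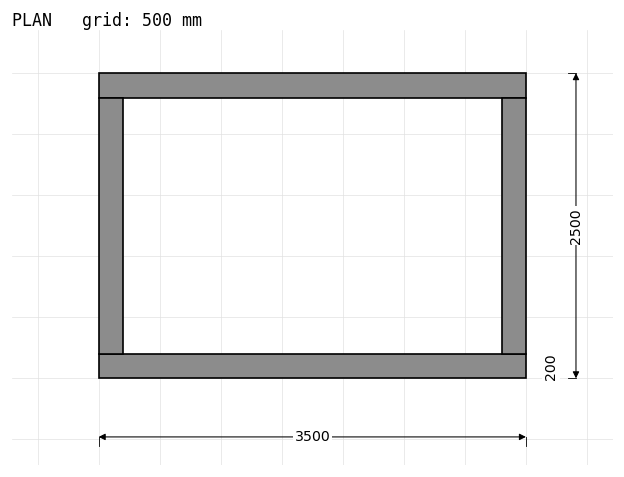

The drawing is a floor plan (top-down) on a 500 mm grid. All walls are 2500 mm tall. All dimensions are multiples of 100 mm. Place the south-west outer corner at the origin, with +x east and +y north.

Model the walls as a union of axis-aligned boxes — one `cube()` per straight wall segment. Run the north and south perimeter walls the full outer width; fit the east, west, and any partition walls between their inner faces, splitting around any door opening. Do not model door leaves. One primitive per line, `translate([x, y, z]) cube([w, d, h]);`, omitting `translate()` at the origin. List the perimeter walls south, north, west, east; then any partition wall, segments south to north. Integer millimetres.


cube([3500, 200, 2500]);
translate([0, 2300, 0]) cube([3500, 200, 2500]);
translate([0, 200, 0]) cube([200, 2100, 2500]);
translate([3300, 200, 0]) cube([200, 2100, 2500]);


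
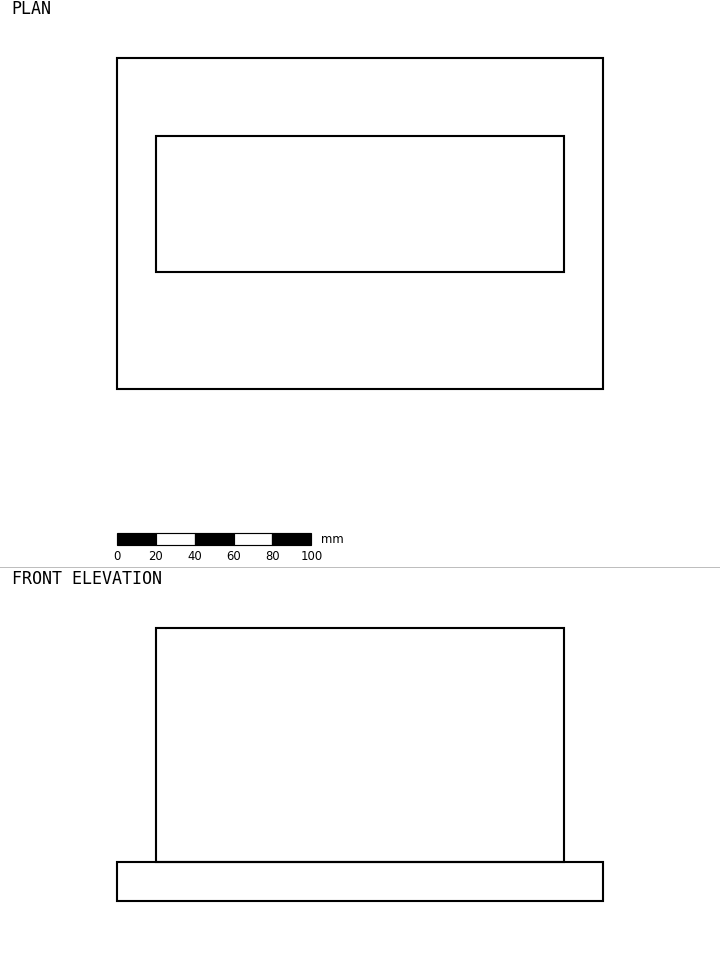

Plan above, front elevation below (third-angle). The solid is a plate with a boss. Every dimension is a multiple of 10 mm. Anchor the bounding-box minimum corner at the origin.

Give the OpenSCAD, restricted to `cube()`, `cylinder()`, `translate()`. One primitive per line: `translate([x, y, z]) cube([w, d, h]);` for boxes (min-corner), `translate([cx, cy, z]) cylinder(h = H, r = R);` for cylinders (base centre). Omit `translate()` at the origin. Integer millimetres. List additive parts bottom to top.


cube([250, 170, 20]);
translate([20, 60, 20]) cube([210, 70, 120]);


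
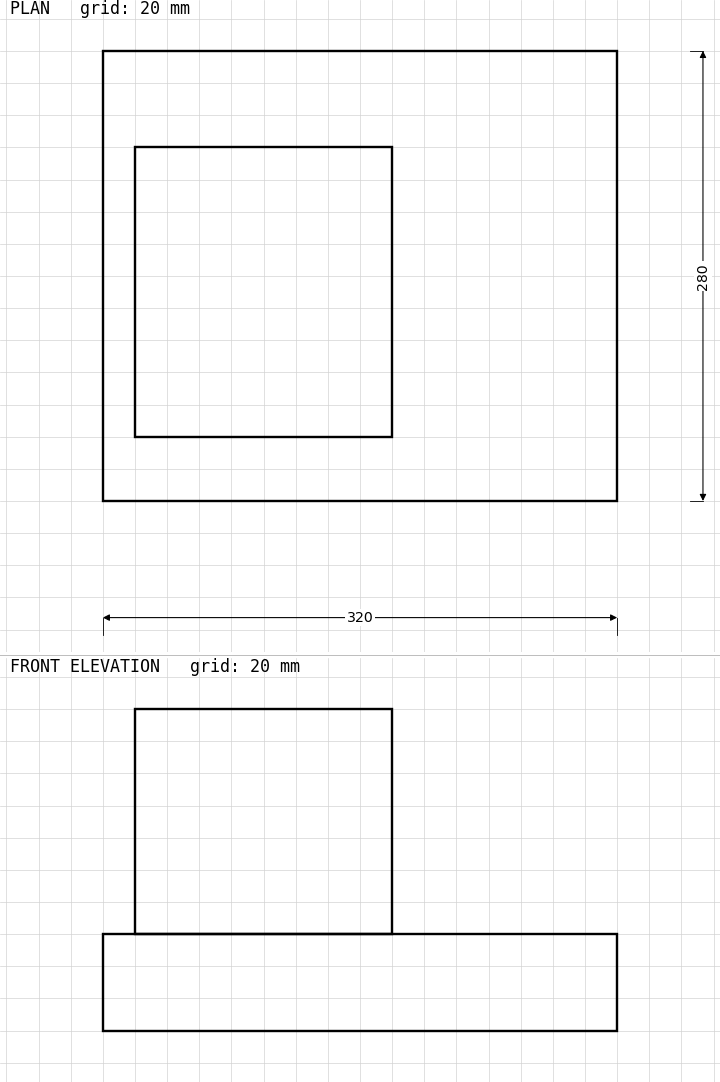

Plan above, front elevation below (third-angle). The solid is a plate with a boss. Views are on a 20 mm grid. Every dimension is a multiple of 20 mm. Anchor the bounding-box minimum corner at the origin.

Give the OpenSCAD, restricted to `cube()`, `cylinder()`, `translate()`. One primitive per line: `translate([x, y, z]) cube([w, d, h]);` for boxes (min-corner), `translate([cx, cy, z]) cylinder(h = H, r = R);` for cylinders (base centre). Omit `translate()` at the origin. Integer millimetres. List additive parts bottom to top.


cube([320, 280, 60]);
translate([20, 40, 60]) cube([160, 180, 140]);


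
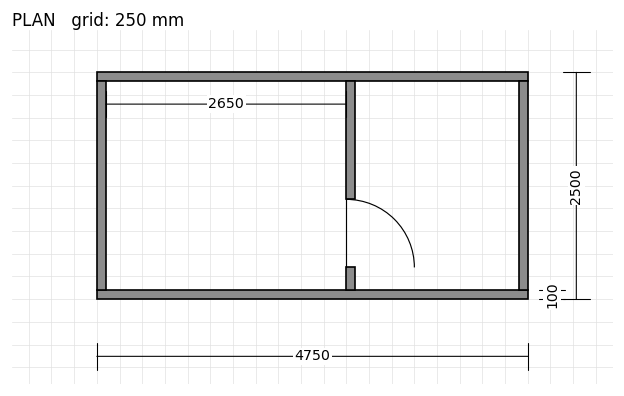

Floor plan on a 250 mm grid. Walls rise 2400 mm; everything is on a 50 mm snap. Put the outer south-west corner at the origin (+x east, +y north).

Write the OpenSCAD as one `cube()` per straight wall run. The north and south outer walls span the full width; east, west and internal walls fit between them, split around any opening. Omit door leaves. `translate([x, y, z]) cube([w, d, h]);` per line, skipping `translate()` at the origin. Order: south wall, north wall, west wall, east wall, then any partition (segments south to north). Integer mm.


cube([4750, 100, 2400]);
translate([0, 2400, 0]) cube([4750, 100, 2400]);
translate([0, 100, 0]) cube([100, 2300, 2400]);
translate([4650, 100, 0]) cube([100, 2300, 2400]);
translate([2750, 100, 0]) cube([100, 250, 2400]);
translate([2750, 1100, 0]) cube([100, 1300, 2400]);
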